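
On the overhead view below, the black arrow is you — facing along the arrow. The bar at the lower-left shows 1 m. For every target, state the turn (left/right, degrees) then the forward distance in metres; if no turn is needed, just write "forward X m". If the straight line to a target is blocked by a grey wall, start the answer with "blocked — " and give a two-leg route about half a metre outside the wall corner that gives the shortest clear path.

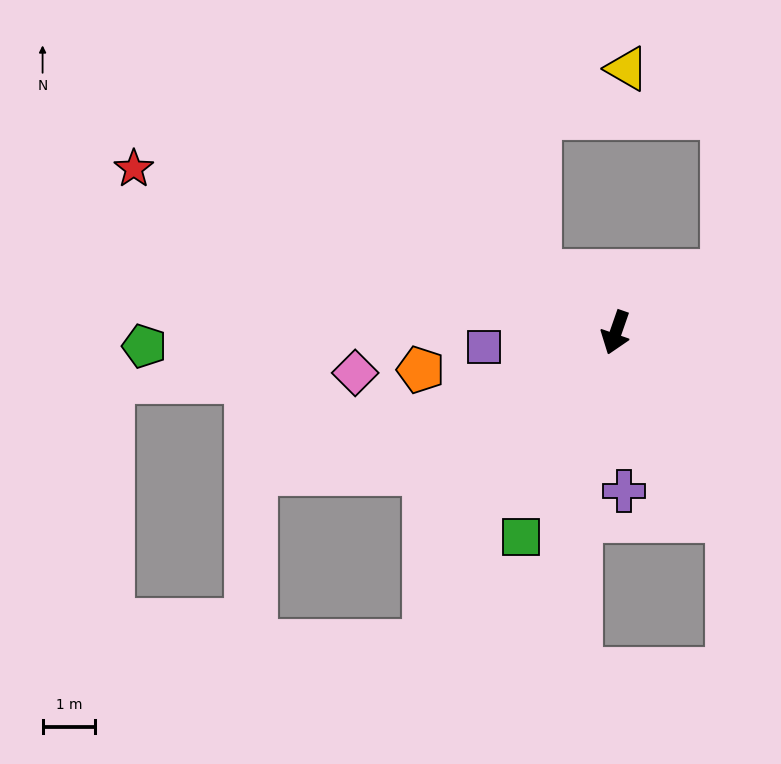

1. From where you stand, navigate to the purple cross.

turn left 22°, forward 3.0 m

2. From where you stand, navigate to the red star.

turn right 90°, forward 9.6 m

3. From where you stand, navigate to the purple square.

turn right 65°, forward 2.5 m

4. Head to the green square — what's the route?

turn right 6°, forward 4.3 m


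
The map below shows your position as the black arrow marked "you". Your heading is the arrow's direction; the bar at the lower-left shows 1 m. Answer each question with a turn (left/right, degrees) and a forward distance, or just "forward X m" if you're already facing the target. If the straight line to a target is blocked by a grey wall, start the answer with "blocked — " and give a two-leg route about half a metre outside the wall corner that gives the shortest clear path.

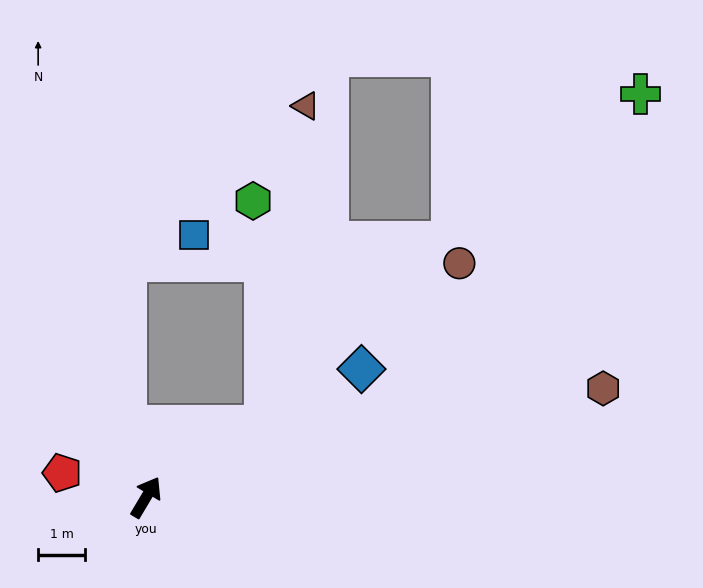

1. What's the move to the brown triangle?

blocked — turn right 28°, forward 2.9 m, then turn left 51°, forward 6.8 m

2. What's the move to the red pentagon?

turn left 105°, forward 1.9 m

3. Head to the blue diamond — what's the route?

turn right 28°, forward 5.3 m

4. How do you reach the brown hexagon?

turn right 46°, forward 10.0 m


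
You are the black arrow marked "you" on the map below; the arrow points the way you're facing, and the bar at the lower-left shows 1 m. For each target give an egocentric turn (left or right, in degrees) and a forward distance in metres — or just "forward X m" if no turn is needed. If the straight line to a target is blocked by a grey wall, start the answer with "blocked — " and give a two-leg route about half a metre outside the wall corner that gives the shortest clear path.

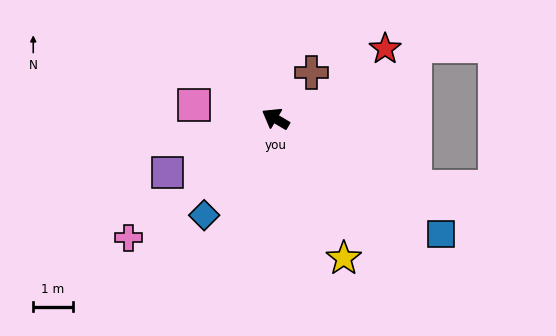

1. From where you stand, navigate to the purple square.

turn left 57°, forward 3.1 m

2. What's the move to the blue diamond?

turn left 84°, forward 3.0 m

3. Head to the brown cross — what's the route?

turn right 97°, forward 1.5 m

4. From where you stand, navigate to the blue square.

turn left 176°, forward 5.1 m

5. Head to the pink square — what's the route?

turn left 21°, forward 2.1 m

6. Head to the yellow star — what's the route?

turn left 147°, forward 3.9 m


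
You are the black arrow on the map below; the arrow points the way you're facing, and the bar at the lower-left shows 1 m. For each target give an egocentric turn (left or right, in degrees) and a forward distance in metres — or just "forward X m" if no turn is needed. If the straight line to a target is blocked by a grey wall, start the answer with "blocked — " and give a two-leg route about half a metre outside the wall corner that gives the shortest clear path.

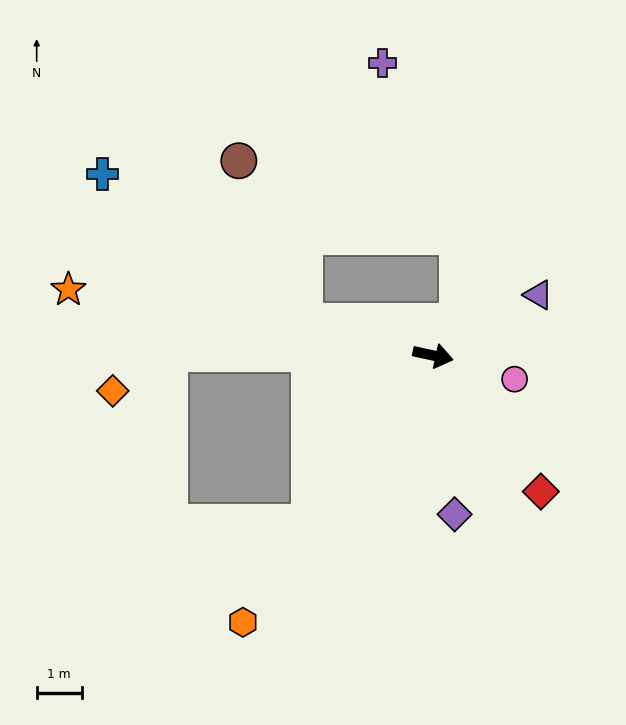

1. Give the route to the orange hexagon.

turn right 113°, forward 7.3 m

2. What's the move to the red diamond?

turn right 39°, forward 3.9 m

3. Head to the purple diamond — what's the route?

turn right 70°, forward 3.6 m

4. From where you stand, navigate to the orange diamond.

blocked — turn right 168°, forward 5.9 m, then turn left 35°, forward 1.5 m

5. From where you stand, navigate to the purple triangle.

turn left 42°, forward 2.7 m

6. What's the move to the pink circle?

turn right 4°, forward 1.9 m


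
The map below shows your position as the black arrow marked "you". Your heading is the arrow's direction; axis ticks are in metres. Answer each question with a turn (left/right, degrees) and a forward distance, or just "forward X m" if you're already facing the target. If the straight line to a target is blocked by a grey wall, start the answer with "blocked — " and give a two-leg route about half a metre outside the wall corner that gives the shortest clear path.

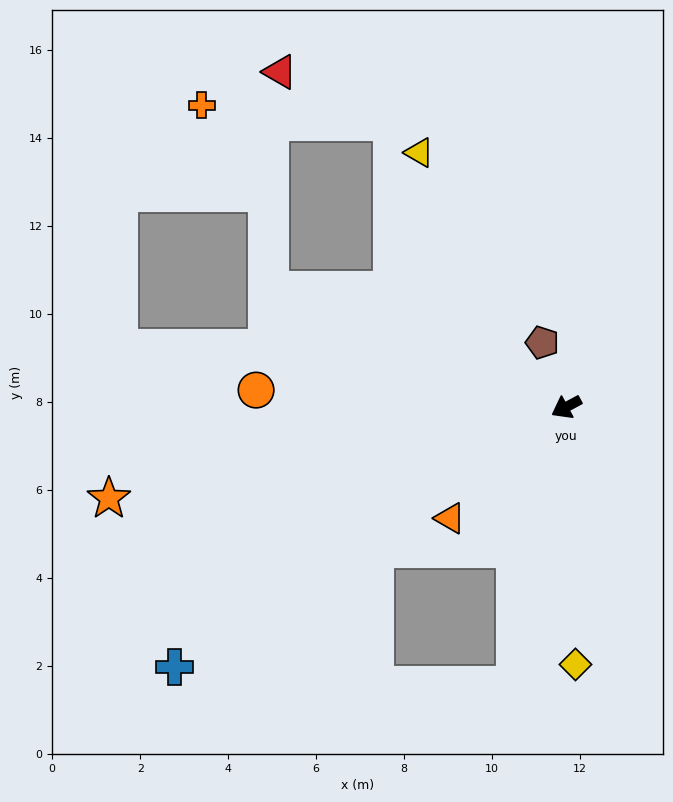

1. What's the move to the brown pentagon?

turn right 98°, forward 1.6 m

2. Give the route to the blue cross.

turn left 5°, forward 10.7 m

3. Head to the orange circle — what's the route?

turn right 31°, forward 7.1 m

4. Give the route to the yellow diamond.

turn left 64°, forward 5.9 m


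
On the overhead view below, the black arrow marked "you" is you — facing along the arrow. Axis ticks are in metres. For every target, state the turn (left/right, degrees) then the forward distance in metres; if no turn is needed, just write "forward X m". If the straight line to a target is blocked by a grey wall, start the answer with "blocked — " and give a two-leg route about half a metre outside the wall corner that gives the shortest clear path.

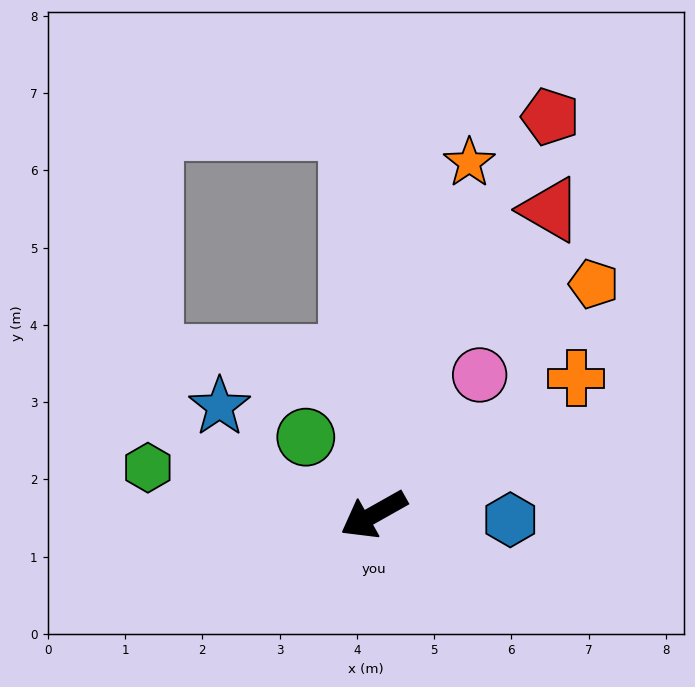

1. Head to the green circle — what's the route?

turn right 78°, forward 1.3 m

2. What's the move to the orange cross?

turn right 175°, forward 3.2 m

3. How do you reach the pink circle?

turn right 157°, forward 2.3 m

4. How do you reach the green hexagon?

turn right 41°, forward 3.0 m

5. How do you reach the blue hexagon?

turn left 148°, forward 1.8 m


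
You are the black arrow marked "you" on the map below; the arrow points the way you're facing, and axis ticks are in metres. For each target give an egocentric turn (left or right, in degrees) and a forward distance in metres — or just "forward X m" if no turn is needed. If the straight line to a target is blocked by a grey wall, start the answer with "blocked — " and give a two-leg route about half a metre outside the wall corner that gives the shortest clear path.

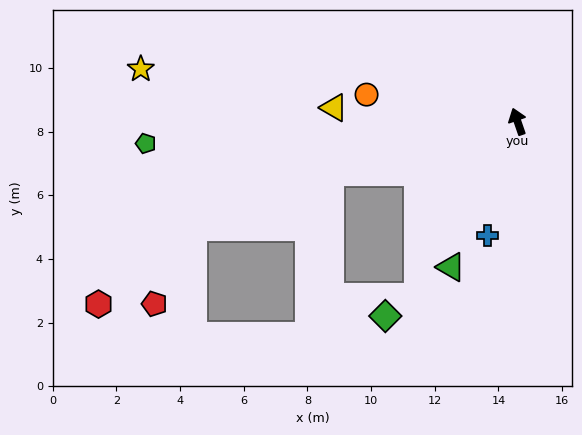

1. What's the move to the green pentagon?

turn left 74°, forward 11.7 m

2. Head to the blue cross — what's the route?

turn left 146°, forward 3.7 m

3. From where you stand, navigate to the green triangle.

turn left 136°, forward 5.0 m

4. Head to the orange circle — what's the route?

turn left 61°, forward 4.8 m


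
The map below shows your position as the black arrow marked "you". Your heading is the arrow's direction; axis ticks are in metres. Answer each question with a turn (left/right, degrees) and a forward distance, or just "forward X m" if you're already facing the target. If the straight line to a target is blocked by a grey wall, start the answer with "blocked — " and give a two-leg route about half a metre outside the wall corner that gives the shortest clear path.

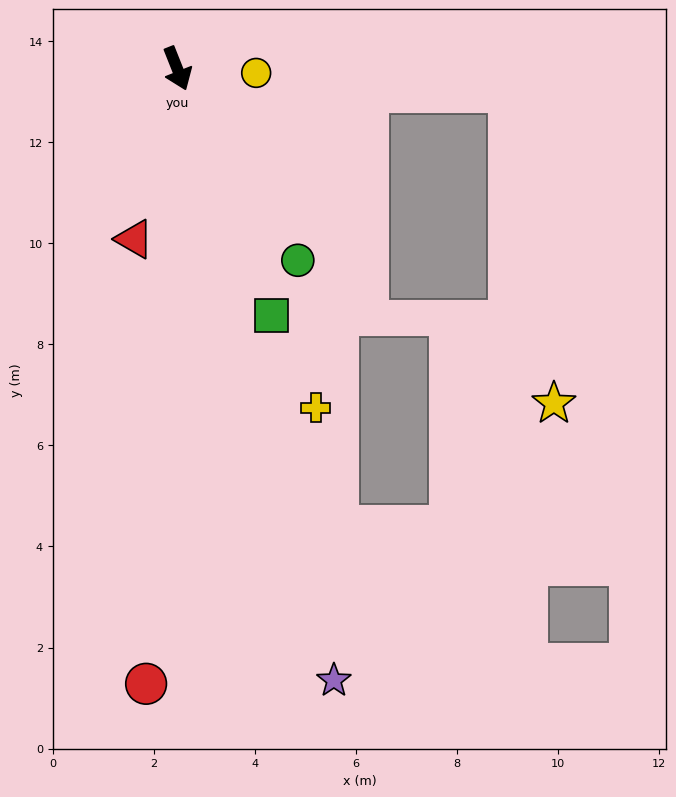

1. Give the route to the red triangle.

turn right 36°, forward 3.5 m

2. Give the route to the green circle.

turn left 11°, forward 4.5 m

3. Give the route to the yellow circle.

turn left 65°, forward 1.6 m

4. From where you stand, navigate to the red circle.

turn right 25°, forward 12.2 m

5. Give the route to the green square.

forward 5.2 m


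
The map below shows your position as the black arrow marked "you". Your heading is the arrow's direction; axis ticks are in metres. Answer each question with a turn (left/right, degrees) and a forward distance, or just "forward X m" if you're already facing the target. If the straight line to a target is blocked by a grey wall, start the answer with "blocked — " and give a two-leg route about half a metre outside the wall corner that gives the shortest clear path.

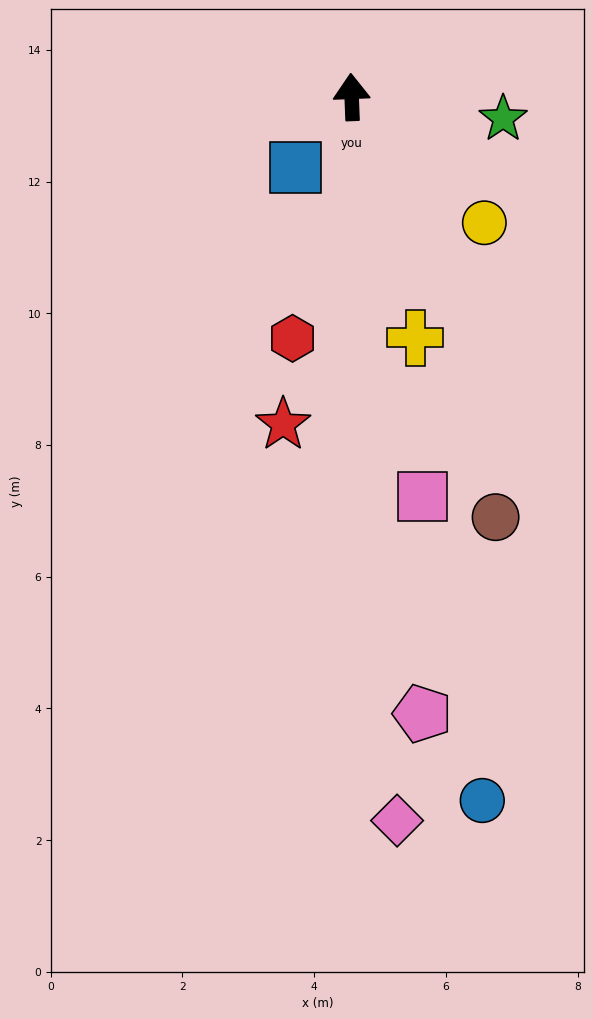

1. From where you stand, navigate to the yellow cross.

turn right 167°, forward 3.8 m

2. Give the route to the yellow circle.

turn right 136°, forward 2.8 m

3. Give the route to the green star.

turn right 100°, forward 2.3 m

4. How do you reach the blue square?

turn left 139°, forward 1.4 m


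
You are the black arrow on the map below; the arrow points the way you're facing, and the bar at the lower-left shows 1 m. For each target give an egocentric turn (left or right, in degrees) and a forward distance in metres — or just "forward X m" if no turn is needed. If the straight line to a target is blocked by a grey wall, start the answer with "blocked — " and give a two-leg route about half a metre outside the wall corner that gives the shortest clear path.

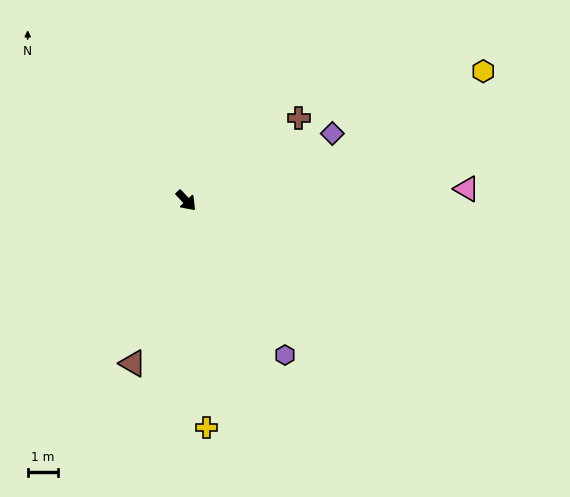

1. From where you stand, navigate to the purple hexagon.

turn right 11°, forward 6.1 m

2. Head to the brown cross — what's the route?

turn left 83°, forward 4.7 m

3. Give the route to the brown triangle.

turn right 61°, forward 5.7 m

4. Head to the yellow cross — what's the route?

turn right 38°, forward 7.6 m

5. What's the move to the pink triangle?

turn left 49°, forward 9.4 m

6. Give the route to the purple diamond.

turn left 71°, forward 5.4 m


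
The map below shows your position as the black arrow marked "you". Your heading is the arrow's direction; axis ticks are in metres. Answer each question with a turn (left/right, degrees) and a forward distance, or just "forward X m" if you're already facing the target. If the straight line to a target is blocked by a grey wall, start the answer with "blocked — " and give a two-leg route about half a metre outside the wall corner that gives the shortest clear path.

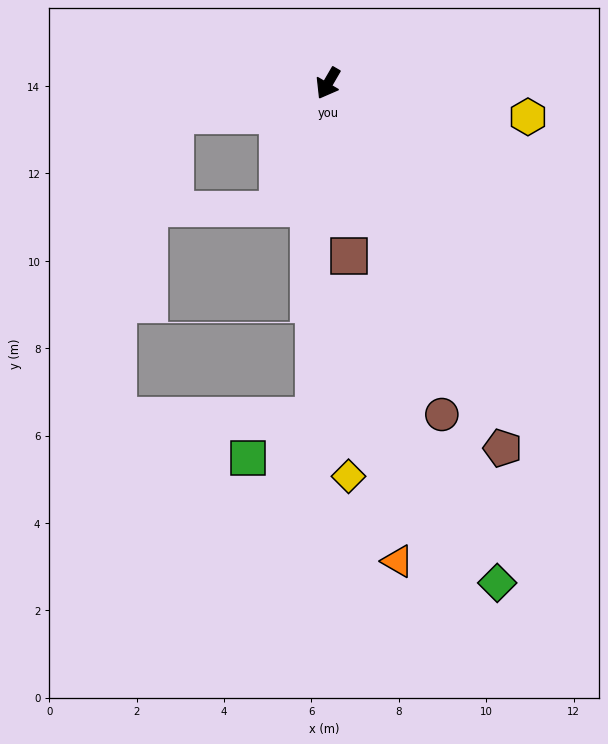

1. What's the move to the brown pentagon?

turn left 56°, forward 9.3 m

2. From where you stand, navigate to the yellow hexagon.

turn left 111°, forward 4.6 m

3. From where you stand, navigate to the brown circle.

turn left 49°, forward 8.0 m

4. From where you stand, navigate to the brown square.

turn left 37°, forward 4.0 m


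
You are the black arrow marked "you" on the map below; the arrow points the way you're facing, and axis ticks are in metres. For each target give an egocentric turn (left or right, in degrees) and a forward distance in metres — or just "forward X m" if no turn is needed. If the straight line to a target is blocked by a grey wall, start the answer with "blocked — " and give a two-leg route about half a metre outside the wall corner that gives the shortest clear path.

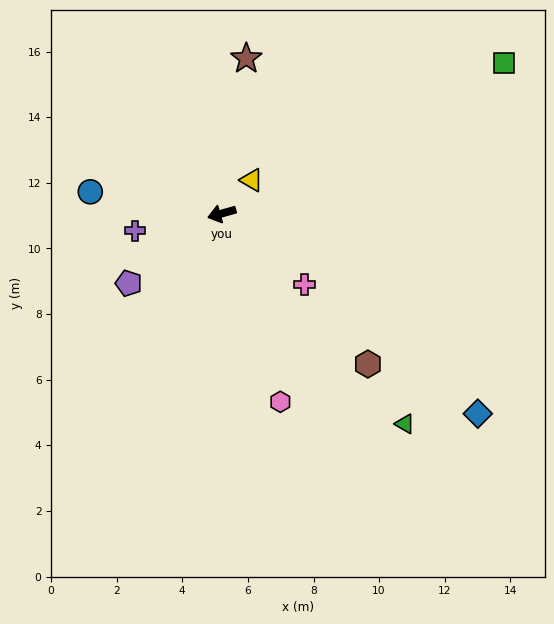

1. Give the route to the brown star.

turn right 115°, forward 4.8 m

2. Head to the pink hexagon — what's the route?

turn left 91°, forward 6.0 m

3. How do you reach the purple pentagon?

turn left 21°, forward 3.5 m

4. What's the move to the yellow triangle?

turn right 148°, forward 1.4 m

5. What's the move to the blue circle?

turn right 25°, forward 4.1 m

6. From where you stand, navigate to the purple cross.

turn right 4°, forward 2.7 m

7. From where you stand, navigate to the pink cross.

turn left 123°, forward 3.3 m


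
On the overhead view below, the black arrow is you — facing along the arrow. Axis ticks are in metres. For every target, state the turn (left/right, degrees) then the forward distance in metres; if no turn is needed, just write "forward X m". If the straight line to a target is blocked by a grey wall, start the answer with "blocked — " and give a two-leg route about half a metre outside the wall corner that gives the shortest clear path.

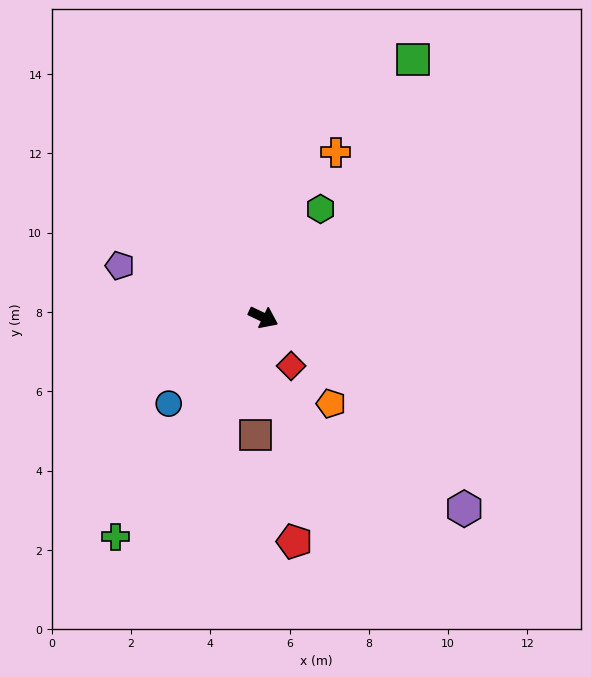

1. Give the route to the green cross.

turn right 99°, forward 6.7 m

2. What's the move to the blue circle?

turn right 112°, forward 3.2 m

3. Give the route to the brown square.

turn right 69°, forward 3.0 m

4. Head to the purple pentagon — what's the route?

turn right 174°, forward 3.8 m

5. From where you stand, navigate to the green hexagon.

turn left 88°, forward 3.1 m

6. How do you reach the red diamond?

turn right 35°, forward 1.4 m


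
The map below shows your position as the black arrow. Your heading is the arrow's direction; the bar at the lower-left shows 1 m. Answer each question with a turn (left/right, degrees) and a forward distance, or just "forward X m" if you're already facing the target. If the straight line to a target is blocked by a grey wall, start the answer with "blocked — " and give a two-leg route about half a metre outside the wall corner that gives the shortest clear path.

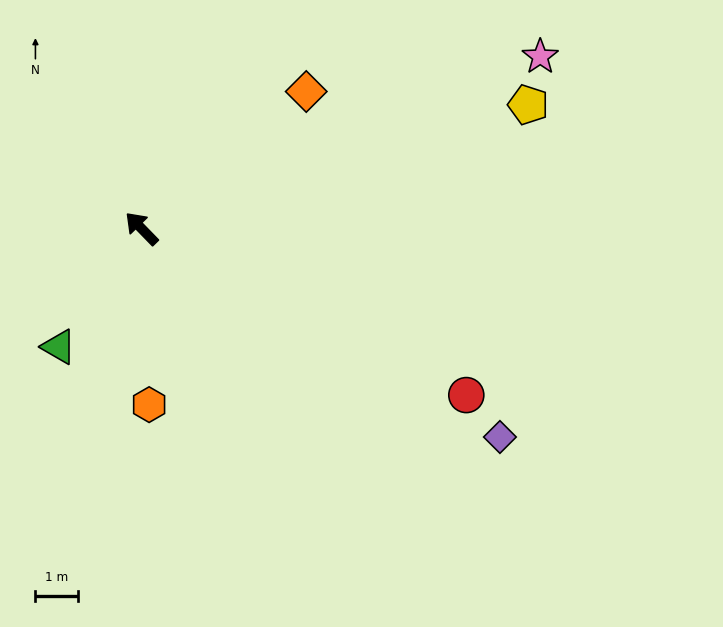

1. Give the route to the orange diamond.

turn right 94°, forward 5.0 m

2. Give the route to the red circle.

turn right 161°, forward 8.5 m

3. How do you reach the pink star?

turn right 111°, forward 10.1 m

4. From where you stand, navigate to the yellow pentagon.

turn right 116°, forward 9.4 m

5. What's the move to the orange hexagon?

turn left 138°, forward 4.1 m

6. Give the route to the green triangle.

turn left 101°, forward 3.4 m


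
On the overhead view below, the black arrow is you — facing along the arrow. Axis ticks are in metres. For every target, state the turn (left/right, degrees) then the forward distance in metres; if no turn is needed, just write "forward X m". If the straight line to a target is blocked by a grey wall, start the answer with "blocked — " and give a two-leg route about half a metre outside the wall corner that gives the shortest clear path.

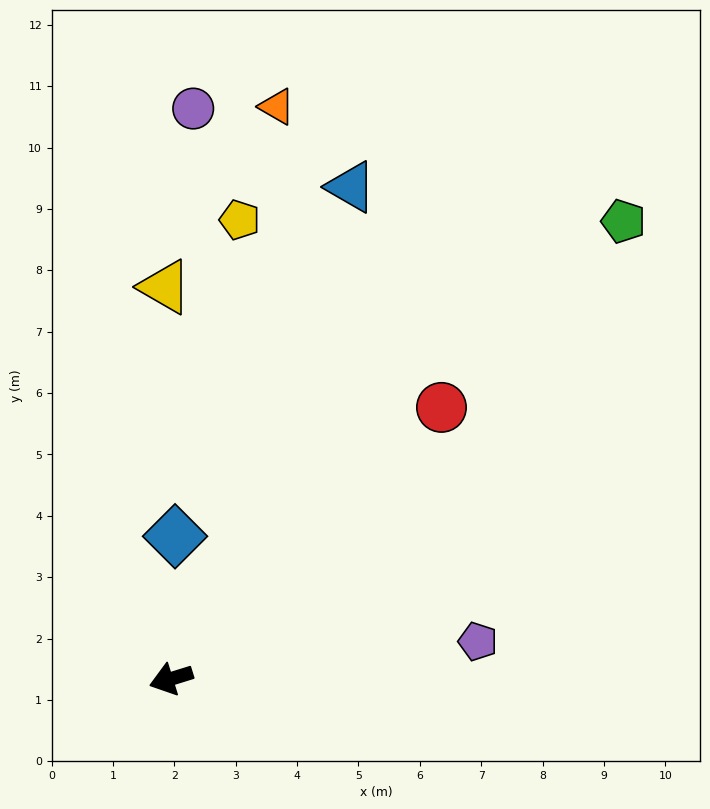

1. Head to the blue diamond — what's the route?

turn right 109°, forward 2.3 m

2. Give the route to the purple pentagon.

turn left 170°, forward 5.0 m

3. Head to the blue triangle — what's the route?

turn right 127°, forward 8.5 m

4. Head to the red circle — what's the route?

turn right 152°, forward 6.2 m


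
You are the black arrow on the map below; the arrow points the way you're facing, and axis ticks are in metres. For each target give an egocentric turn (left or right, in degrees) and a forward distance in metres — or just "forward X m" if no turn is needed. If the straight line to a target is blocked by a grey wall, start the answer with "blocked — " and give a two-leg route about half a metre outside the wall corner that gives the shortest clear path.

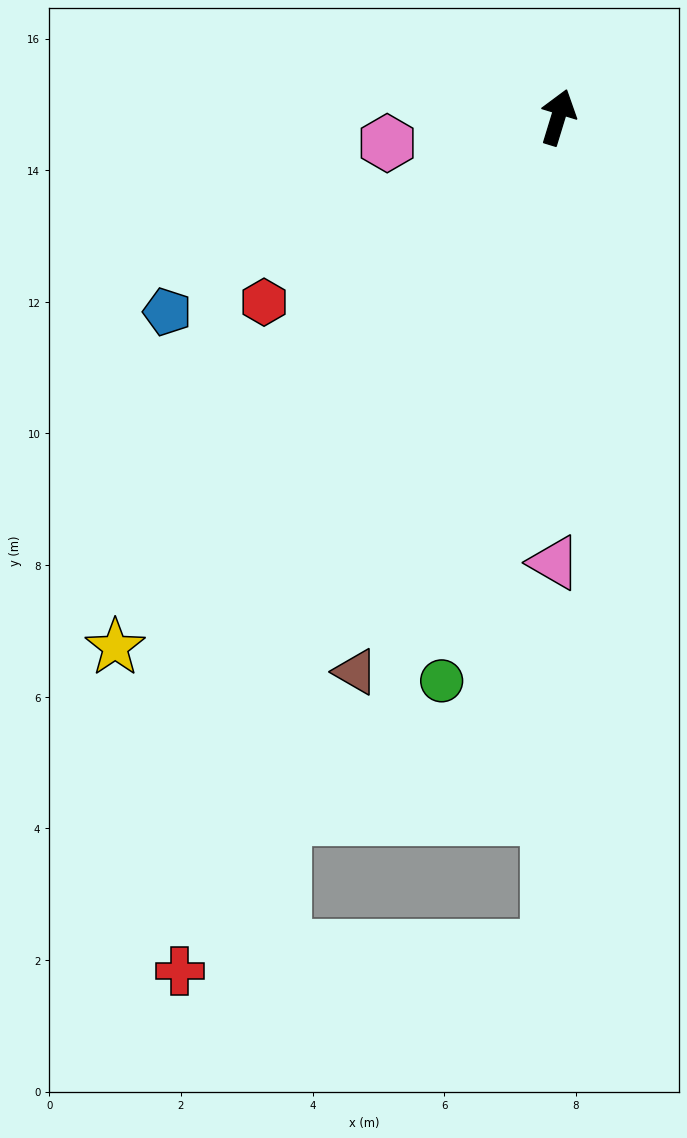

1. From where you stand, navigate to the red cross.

turn left 173°, forward 14.2 m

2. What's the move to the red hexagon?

turn left 139°, forward 5.3 m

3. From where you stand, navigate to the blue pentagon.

turn left 133°, forward 6.6 m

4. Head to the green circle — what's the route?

turn right 175°, forward 8.7 m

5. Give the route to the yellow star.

turn left 157°, forward 10.5 m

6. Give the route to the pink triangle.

turn right 164°, forward 6.8 m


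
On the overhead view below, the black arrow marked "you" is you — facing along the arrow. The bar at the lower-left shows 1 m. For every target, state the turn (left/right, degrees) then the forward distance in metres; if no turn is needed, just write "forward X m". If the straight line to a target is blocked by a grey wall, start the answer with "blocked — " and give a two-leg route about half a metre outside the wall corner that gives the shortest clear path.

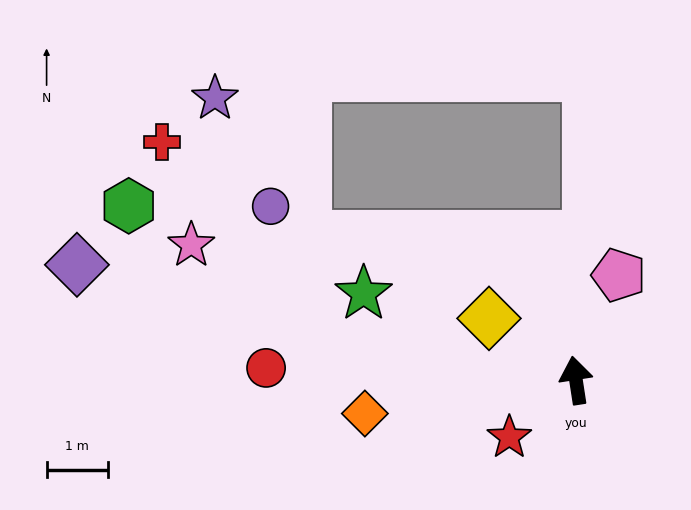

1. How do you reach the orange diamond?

turn left 90°, forward 3.5 m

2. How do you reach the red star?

turn left 122°, forward 1.4 m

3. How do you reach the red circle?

turn left 79°, forward 5.1 m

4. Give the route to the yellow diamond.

turn left 46°, forward 1.7 m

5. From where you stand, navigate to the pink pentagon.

turn right 31°, forward 1.9 m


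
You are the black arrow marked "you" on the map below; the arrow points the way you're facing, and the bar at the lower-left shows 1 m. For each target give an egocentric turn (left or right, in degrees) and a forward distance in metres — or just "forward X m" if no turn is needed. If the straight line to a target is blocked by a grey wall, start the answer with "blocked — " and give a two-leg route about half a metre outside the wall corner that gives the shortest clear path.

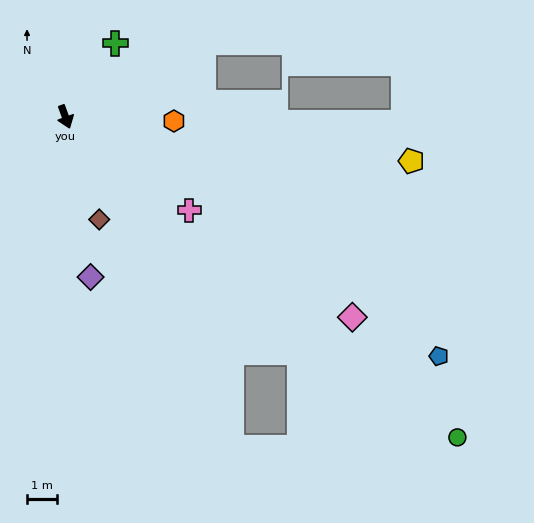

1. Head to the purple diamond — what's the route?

turn right 11°, forward 5.4 m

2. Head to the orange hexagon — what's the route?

turn left 68°, forward 3.6 m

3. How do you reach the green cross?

turn left 126°, forward 3.0 m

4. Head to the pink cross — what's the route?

turn left 33°, forward 5.2 m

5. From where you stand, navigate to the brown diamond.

forward 3.6 m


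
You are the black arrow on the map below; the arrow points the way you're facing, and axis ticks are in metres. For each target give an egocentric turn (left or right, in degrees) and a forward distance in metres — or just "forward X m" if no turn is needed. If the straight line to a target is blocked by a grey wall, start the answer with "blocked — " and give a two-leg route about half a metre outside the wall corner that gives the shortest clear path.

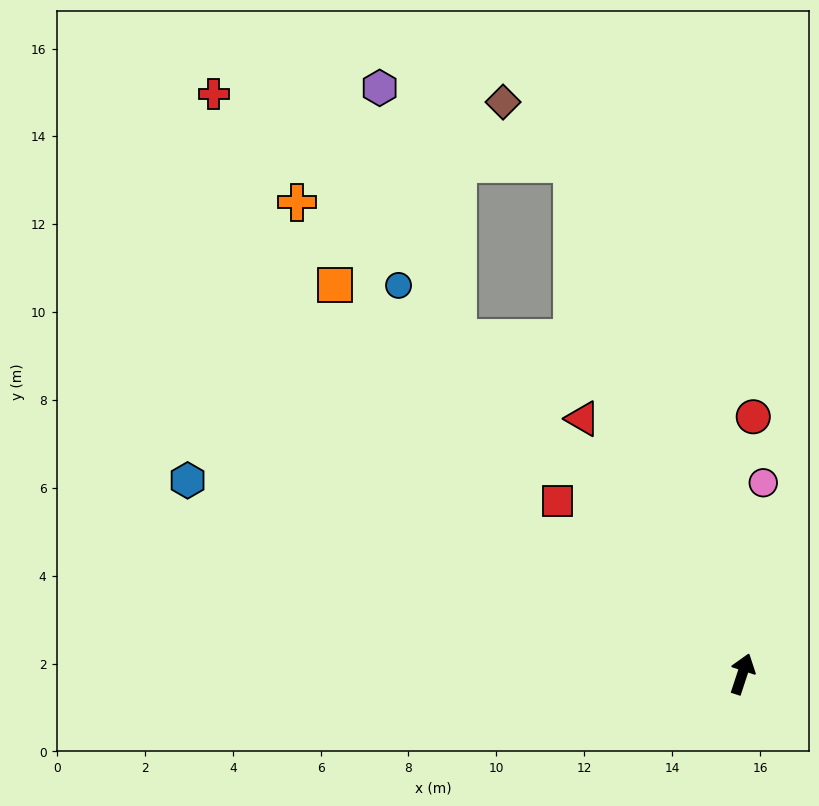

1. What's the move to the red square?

turn left 65°, forward 5.8 m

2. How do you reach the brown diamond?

blocked — turn left 37°, forward 12.2 m, then turn left 29°, forward 2.1 m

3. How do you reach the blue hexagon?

turn left 89°, forward 13.4 m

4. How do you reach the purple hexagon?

blocked — turn left 58°, forward 10.0 m, then turn right 22°, forward 6.0 m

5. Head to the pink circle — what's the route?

turn left 12°, forward 4.4 m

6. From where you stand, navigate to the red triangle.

turn left 50°, forward 6.9 m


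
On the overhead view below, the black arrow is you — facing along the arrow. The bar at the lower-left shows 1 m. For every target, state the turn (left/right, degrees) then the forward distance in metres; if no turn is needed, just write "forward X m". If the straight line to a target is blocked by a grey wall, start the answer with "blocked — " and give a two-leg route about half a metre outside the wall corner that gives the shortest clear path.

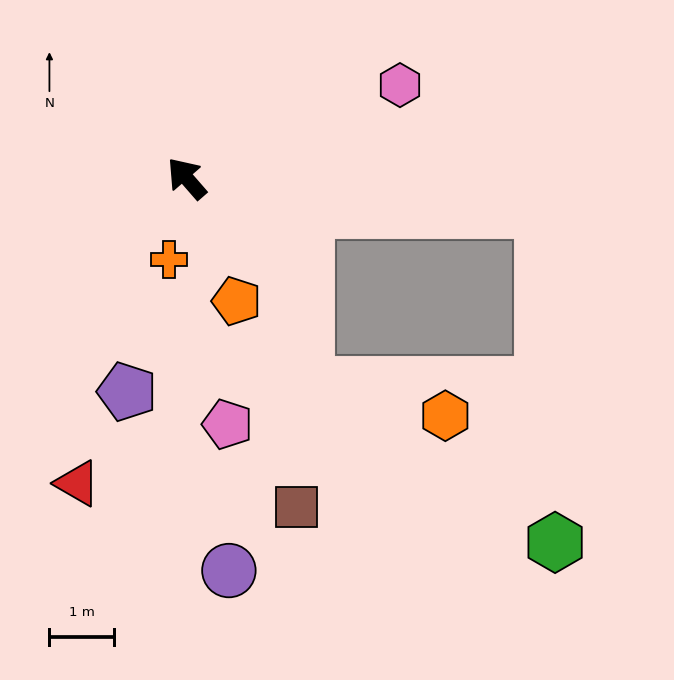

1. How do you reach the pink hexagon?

turn right 107°, forward 3.6 m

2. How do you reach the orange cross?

turn left 127°, forward 1.3 m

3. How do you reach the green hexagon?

blocked — turn right 136°, forward 5.5 m, then turn right 83°, forward 5.1 m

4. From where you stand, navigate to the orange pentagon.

turn left 161°, forward 2.1 m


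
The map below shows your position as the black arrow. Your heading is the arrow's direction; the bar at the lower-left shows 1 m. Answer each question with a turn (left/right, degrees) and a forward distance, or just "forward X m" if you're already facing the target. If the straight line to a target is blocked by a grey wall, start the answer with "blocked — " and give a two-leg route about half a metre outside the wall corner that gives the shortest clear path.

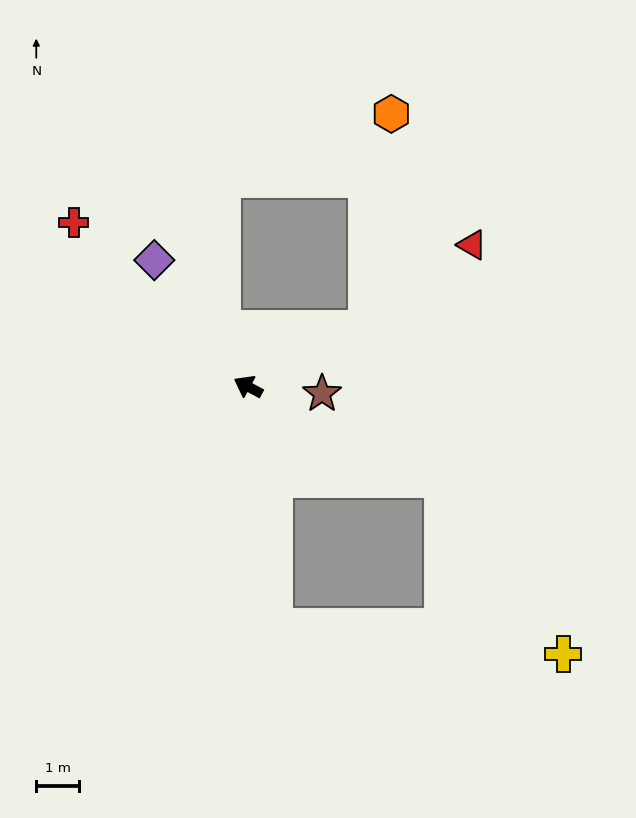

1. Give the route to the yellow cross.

blocked — turn left 125°, forward 5.7 m, then turn left 78°, forward 6.8 m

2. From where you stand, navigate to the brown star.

turn right 157°, forward 1.7 m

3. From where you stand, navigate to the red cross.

turn right 15°, forward 5.6 m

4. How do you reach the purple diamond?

turn right 25°, forward 3.7 m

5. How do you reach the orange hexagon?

blocked — turn right 125°, forward 3.1 m, then turn left 57°, forward 5.1 m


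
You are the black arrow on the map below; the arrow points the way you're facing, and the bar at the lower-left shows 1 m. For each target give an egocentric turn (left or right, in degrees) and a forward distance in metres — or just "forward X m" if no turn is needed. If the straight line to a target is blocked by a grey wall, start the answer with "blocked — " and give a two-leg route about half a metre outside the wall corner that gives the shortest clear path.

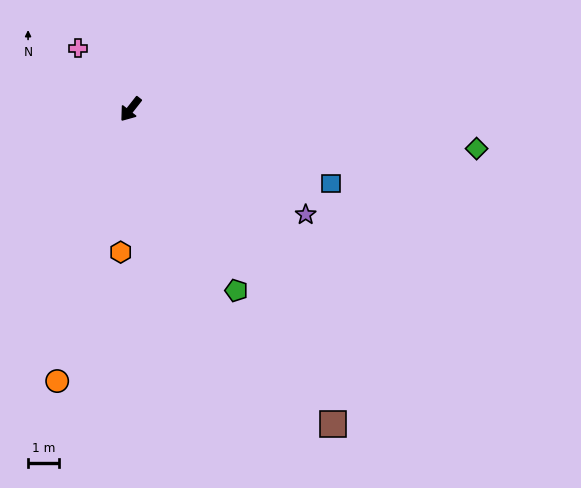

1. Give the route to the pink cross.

turn right 101°, forward 2.6 m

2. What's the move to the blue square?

turn left 108°, forward 7.0 m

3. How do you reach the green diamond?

turn left 122°, forward 11.4 m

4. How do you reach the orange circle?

turn left 23°, forward 9.2 m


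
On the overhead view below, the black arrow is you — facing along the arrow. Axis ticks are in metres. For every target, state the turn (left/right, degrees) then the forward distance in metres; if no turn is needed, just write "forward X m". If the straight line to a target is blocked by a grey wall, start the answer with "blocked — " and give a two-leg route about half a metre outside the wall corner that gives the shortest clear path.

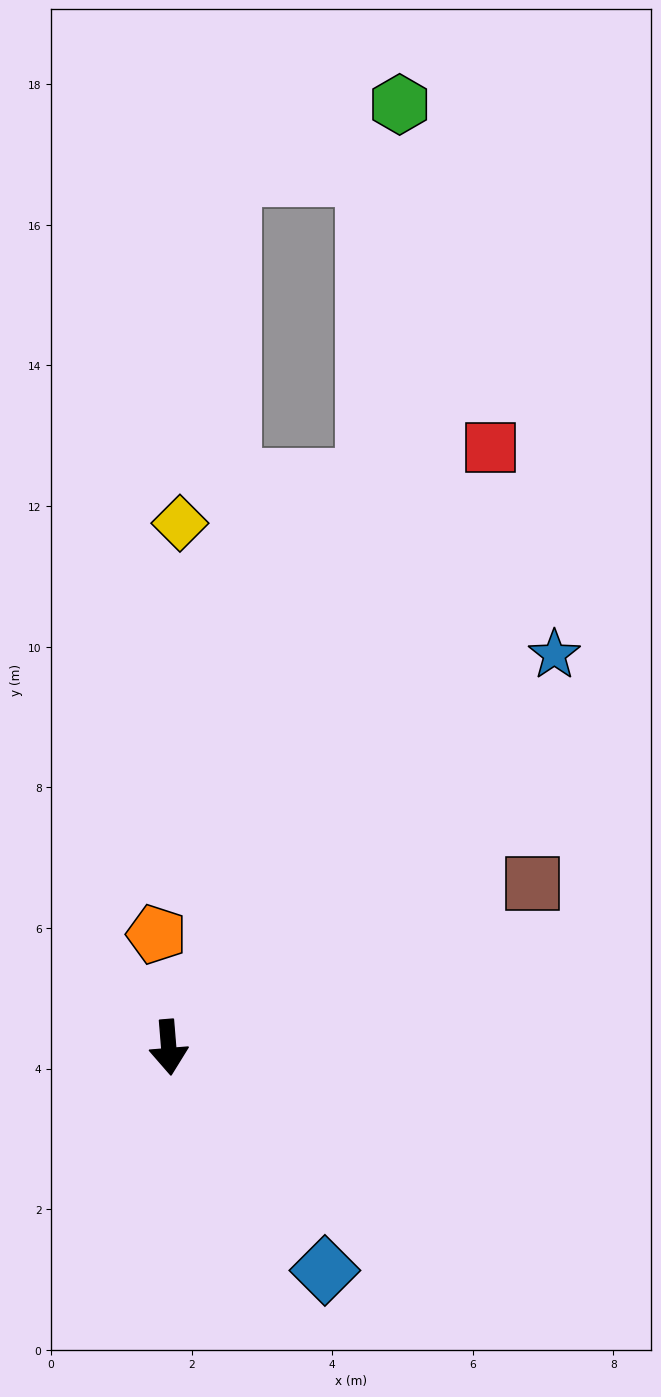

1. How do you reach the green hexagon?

blocked — turn left 156°, forward 8.6 m, then turn left 14°, forward 5.3 m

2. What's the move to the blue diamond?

turn left 30°, forward 3.9 m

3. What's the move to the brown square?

turn left 110°, forward 5.7 m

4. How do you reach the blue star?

turn left 131°, forward 7.8 m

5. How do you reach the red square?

turn left 147°, forward 9.7 m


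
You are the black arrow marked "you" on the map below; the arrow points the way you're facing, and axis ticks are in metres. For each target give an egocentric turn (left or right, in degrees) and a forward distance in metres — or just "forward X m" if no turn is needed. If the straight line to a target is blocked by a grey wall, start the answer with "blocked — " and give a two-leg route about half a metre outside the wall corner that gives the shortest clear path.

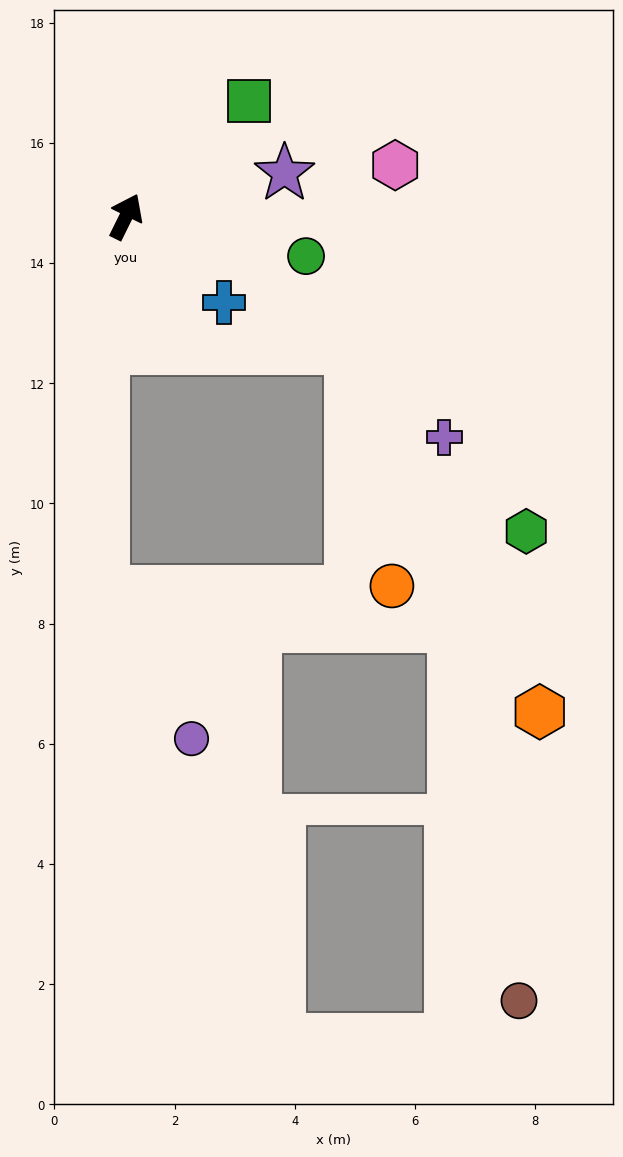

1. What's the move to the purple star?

turn right 48°, forward 2.7 m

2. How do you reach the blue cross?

turn right 105°, forward 2.2 m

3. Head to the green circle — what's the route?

turn right 76°, forward 3.1 m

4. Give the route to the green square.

turn right 21°, forward 2.8 m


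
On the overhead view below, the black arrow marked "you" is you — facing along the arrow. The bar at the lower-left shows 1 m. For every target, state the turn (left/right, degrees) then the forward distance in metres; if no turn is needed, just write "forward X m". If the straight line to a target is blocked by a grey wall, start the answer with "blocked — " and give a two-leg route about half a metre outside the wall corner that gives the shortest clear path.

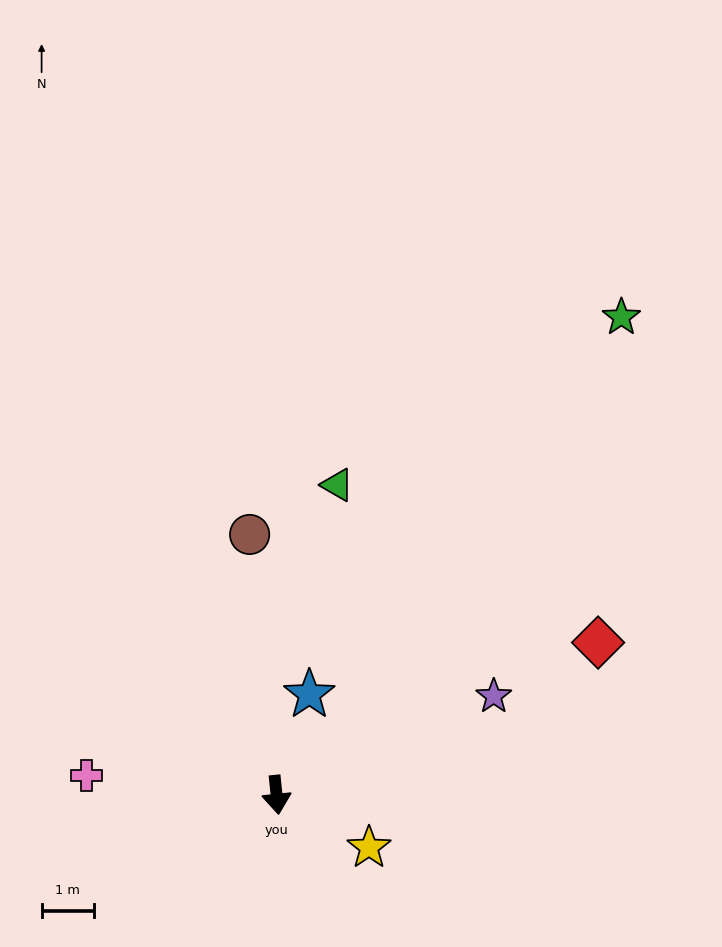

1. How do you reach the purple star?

turn left 109°, forward 4.6 m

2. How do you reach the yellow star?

turn left 54°, forward 2.0 m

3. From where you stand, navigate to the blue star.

turn left 156°, forward 2.0 m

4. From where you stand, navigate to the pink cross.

turn right 102°, forward 3.7 m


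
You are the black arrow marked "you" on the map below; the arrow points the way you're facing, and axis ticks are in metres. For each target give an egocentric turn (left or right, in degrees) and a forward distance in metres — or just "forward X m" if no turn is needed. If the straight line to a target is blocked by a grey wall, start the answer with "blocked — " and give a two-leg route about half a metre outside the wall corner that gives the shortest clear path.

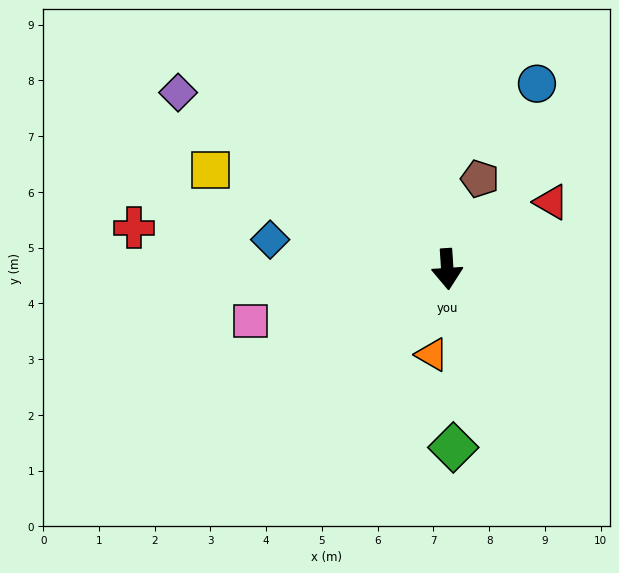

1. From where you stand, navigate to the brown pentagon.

turn left 156°, forward 1.7 m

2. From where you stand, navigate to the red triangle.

turn left 119°, forward 2.2 m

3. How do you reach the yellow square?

turn right 116°, forward 4.6 m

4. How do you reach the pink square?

turn right 79°, forward 3.7 m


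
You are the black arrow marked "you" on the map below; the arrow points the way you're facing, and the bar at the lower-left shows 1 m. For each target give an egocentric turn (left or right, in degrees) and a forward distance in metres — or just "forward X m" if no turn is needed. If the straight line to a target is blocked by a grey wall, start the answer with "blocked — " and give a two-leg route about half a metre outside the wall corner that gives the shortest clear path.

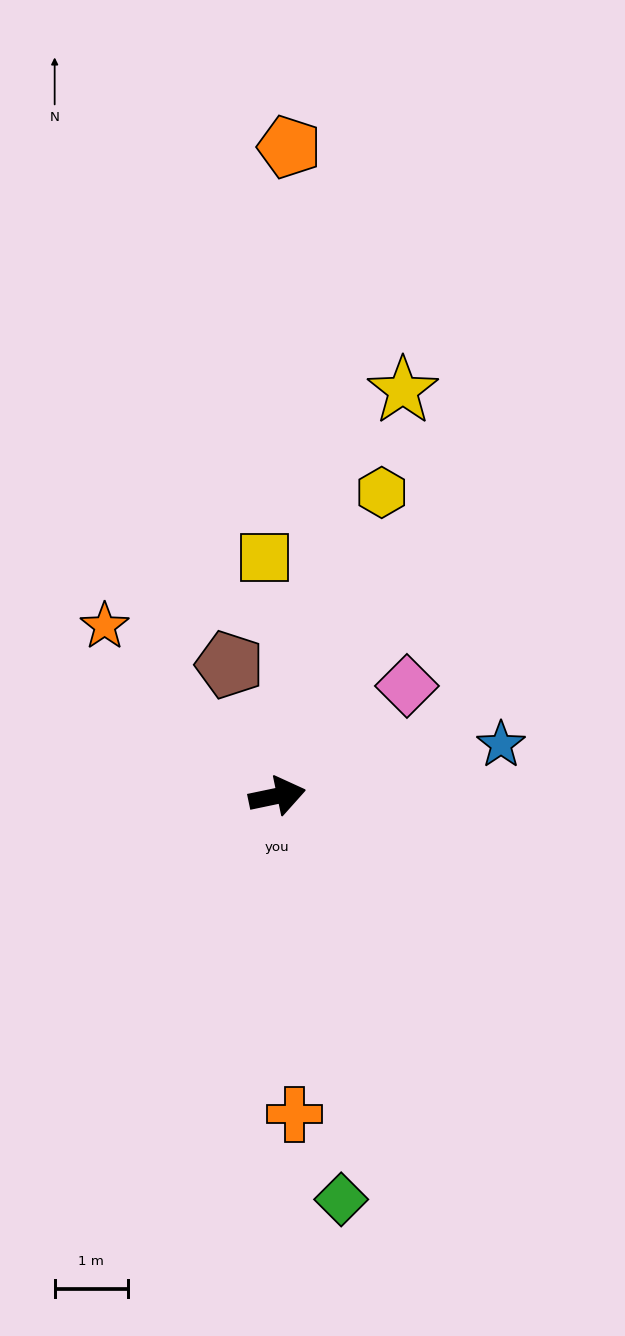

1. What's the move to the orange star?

turn left 124°, forward 3.3 m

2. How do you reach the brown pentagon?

turn left 98°, forward 1.9 m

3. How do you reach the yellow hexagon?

turn left 59°, forward 4.4 m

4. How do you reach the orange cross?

turn right 99°, forward 4.3 m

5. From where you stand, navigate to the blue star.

forward 3.1 m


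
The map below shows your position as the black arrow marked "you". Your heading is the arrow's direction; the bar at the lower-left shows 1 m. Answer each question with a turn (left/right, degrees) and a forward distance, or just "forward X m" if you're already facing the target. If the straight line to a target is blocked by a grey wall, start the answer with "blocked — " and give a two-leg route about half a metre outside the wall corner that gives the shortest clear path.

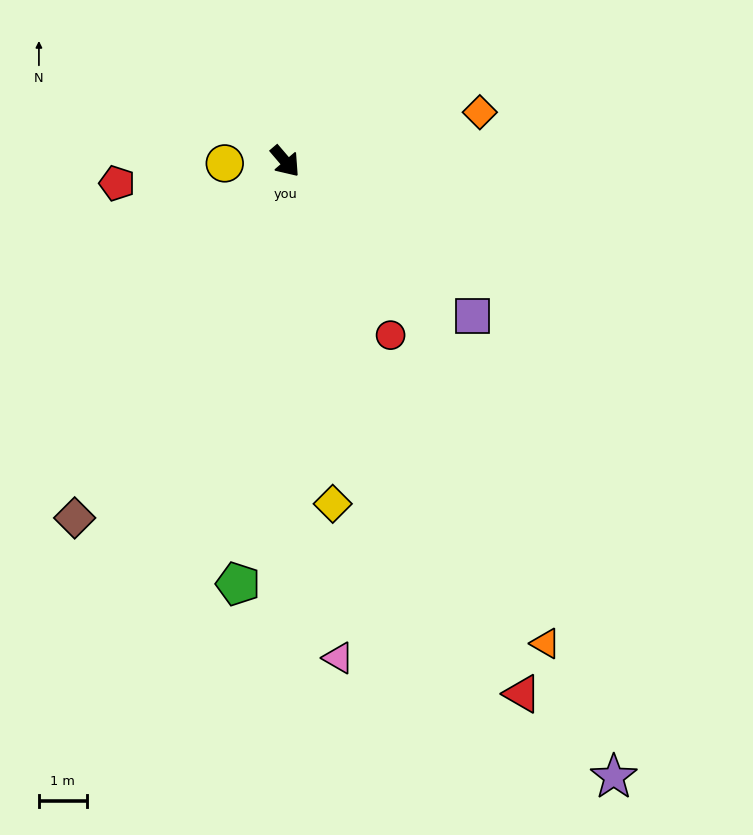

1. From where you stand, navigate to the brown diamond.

turn right 71°, forward 8.7 m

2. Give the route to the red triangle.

turn right 17°, forward 12.2 m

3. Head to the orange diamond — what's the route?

turn left 64°, forward 4.2 m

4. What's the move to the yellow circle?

turn right 129°, forward 1.3 m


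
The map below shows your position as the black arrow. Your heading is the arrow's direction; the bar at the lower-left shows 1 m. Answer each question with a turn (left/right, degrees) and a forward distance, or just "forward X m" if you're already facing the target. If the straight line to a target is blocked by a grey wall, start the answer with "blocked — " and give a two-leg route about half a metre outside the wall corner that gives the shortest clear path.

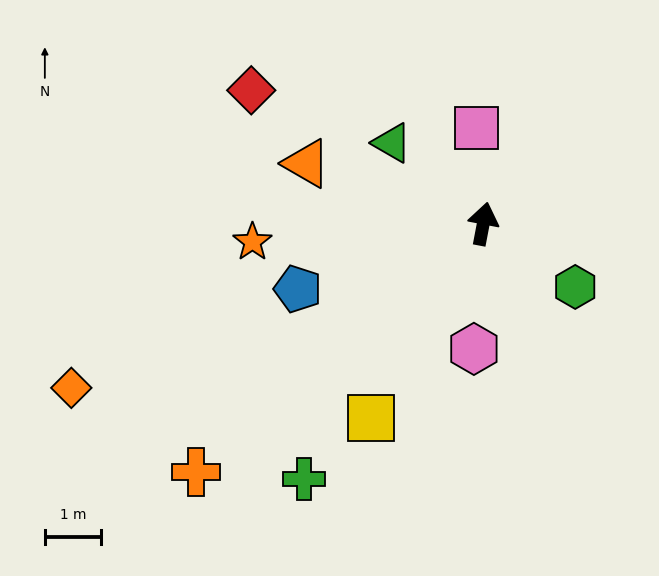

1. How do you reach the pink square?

turn left 15°, forward 1.7 m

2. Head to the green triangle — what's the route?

turn left 59°, forward 2.2 m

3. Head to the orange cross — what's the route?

turn left 142°, forward 6.7 m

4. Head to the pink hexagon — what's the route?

turn right 173°, forward 2.2 m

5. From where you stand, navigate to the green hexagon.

turn right 114°, forward 2.0 m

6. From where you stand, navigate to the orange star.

turn left 105°, forward 4.1 m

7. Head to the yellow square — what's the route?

turn left 161°, forward 4.0 m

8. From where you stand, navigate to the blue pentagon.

turn left 120°, forward 3.5 m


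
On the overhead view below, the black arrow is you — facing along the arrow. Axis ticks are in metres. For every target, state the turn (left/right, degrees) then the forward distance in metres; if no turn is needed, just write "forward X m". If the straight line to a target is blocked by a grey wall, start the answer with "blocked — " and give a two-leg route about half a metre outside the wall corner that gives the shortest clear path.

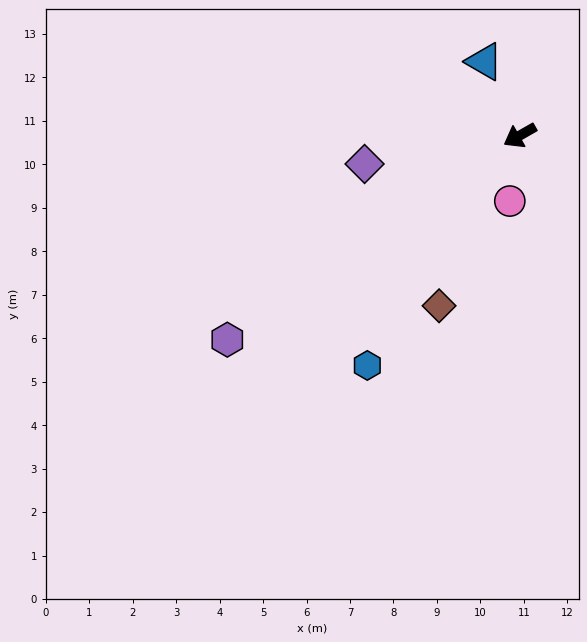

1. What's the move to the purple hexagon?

turn left 5°, forward 8.2 m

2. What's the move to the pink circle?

turn left 52°, forward 1.5 m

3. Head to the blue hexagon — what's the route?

turn left 27°, forward 6.3 m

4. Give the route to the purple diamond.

turn right 19°, forward 3.6 m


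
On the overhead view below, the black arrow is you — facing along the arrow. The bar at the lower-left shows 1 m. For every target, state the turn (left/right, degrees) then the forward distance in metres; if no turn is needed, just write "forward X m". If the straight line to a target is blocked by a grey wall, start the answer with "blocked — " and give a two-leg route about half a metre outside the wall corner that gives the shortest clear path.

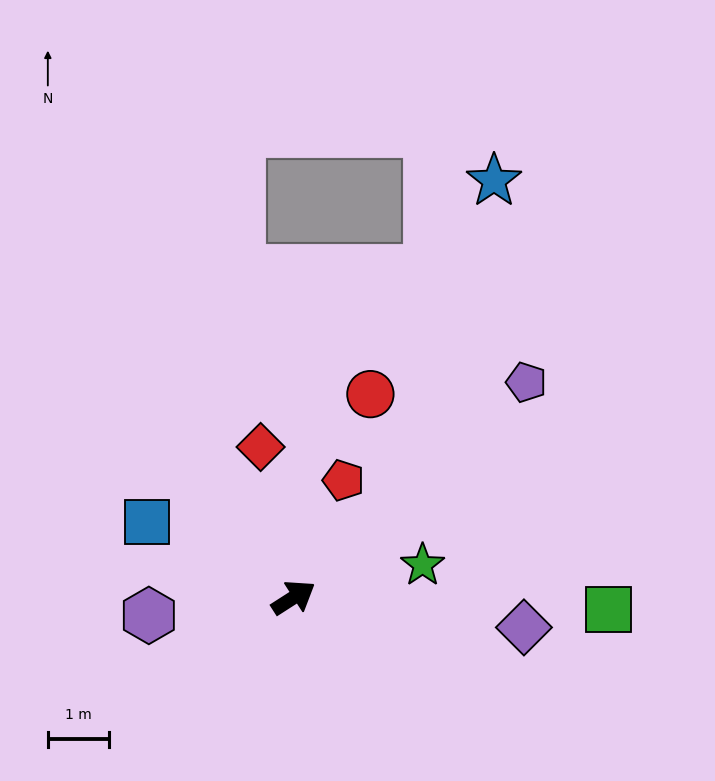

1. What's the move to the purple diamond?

turn right 40°, forward 3.8 m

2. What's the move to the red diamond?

turn left 70°, forward 2.5 m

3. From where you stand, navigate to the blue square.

turn left 120°, forward 2.7 m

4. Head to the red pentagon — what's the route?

turn left 34°, forward 2.1 m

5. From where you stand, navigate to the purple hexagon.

turn left 154°, forward 2.4 m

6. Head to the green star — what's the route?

turn right 19°, forward 2.2 m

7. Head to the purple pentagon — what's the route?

turn left 10°, forward 5.2 m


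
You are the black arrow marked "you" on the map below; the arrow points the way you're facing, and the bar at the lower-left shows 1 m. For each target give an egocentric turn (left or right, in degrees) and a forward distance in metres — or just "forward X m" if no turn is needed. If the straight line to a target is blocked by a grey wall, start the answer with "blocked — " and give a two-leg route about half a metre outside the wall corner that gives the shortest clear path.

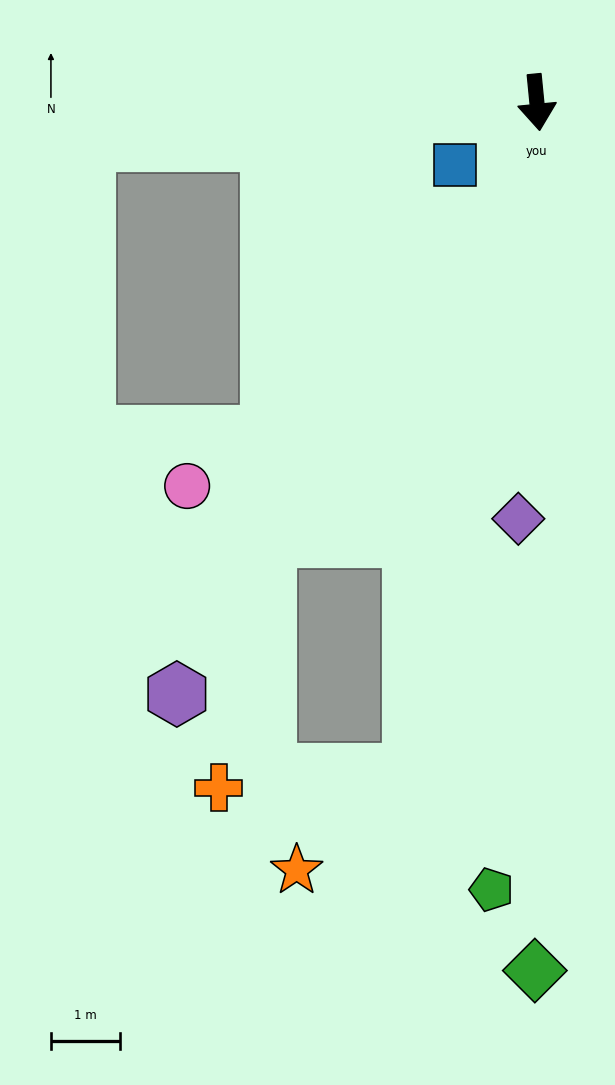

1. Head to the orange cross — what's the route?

blocked — turn right 16°, forward 9.9 m, then turn right 75°, forward 2.8 m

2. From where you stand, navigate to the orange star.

blocked — turn right 16°, forward 9.9 m, then turn right 40°, forward 2.2 m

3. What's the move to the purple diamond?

turn right 8°, forward 6.0 m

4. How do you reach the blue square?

turn right 58°, forward 1.5 m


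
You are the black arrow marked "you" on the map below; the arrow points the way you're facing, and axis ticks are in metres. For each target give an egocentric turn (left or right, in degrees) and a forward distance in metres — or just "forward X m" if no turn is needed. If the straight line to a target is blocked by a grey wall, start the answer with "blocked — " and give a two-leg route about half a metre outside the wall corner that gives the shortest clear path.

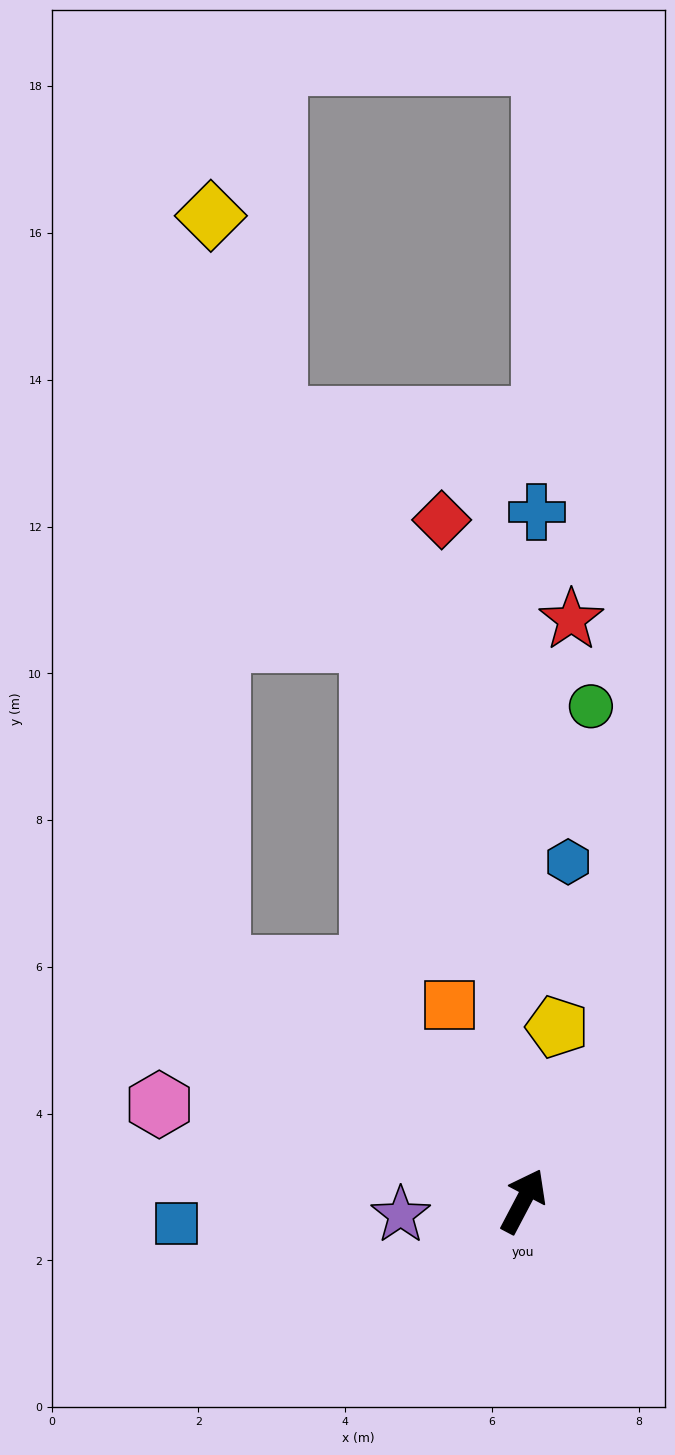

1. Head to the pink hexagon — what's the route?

turn left 103°, forward 5.1 m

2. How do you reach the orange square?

turn left 48°, forward 2.9 m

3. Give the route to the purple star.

turn left 124°, forward 1.7 m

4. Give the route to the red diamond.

turn left 35°, forward 9.3 m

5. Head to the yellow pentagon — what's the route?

turn left 17°, forward 2.4 m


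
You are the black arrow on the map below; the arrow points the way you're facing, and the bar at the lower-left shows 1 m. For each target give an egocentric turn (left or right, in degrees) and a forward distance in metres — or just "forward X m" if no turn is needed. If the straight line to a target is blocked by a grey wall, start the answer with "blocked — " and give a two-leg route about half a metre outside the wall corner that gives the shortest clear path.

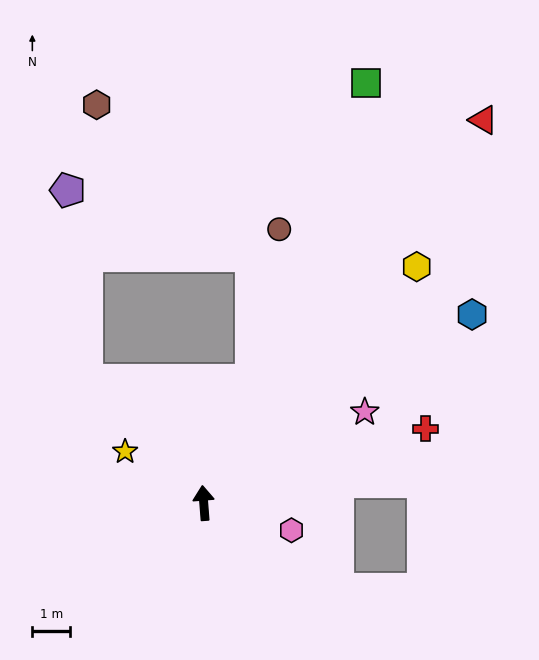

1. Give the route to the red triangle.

turn right 41°, forward 12.5 m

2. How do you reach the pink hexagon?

turn right 112°, forward 2.4 m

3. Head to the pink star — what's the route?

turn right 65°, forward 4.9 m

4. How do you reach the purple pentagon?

blocked — turn left 39°, forward 4.5 m, then turn right 38°, forward 5.0 m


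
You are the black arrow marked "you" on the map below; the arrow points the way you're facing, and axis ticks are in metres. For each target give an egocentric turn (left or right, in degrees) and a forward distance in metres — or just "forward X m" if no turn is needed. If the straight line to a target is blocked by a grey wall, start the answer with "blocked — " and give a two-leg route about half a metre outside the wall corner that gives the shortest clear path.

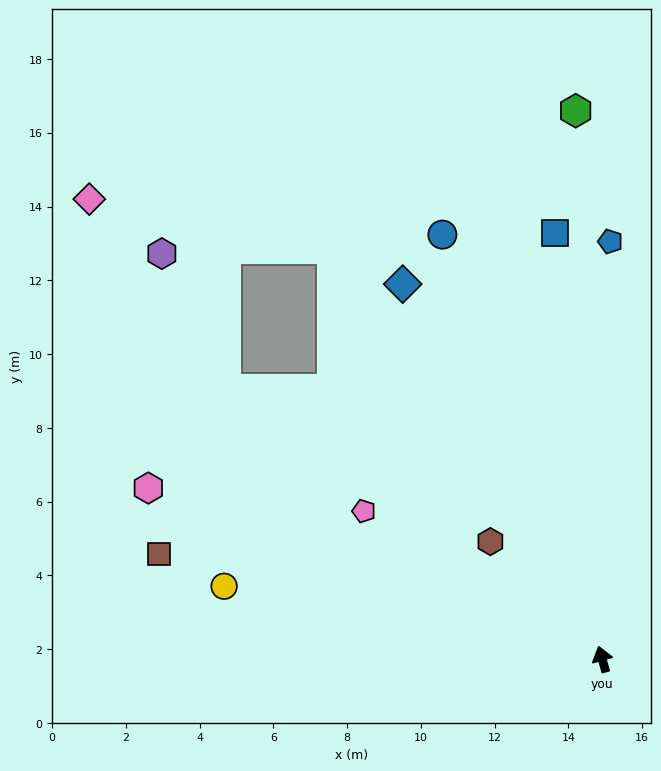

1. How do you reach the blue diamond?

turn left 12°, forward 11.5 m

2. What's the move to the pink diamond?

blocked — turn left 39°, forward 12.6 m, then turn right 19°, forward 6.4 m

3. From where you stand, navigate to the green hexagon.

turn right 13°, forward 14.9 m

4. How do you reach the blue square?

turn right 9°, forward 11.6 m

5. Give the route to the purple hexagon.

blocked — turn left 39°, forward 12.6 m, then turn right 30°, forward 4.1 m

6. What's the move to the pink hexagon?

turn left 54°, forward 13.2 m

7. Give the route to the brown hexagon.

turn left 28°, forward 4.4 m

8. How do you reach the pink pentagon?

turn left 42°, forward 7.6 m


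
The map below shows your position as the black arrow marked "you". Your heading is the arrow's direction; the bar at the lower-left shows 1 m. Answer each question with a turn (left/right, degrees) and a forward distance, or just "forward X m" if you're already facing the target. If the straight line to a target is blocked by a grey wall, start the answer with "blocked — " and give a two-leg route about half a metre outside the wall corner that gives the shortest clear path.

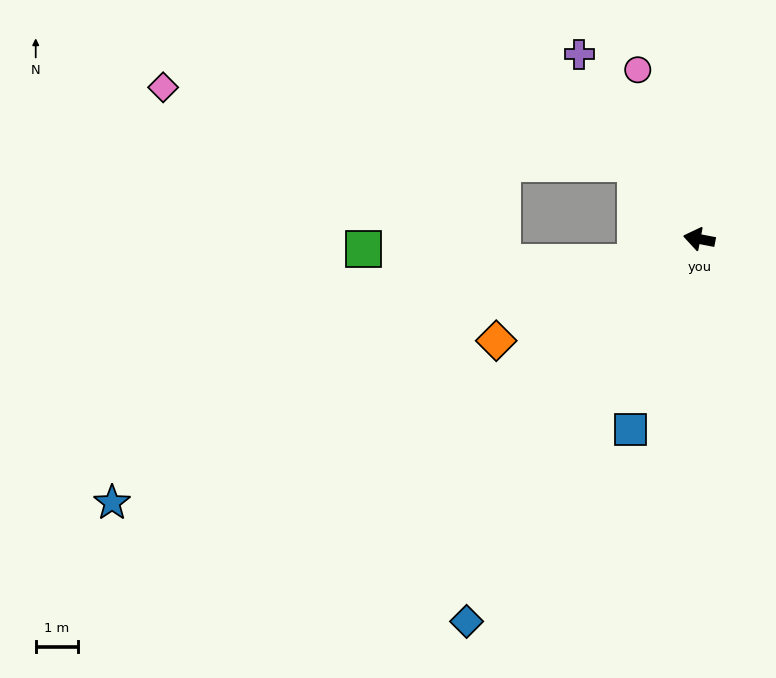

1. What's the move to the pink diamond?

blocked — turn right 39°, forward 2.3 m, then turn left 41°, forward 11.3 m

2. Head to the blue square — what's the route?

turn left 81°, forward 4.8 m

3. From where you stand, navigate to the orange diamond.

turn left 38°, forward 5.4 m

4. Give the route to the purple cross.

turn right 46°, forward 5.2 m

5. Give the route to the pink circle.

turn right 59°, forward 4.3 m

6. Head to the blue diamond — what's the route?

turn left 70°, forward 10.6 m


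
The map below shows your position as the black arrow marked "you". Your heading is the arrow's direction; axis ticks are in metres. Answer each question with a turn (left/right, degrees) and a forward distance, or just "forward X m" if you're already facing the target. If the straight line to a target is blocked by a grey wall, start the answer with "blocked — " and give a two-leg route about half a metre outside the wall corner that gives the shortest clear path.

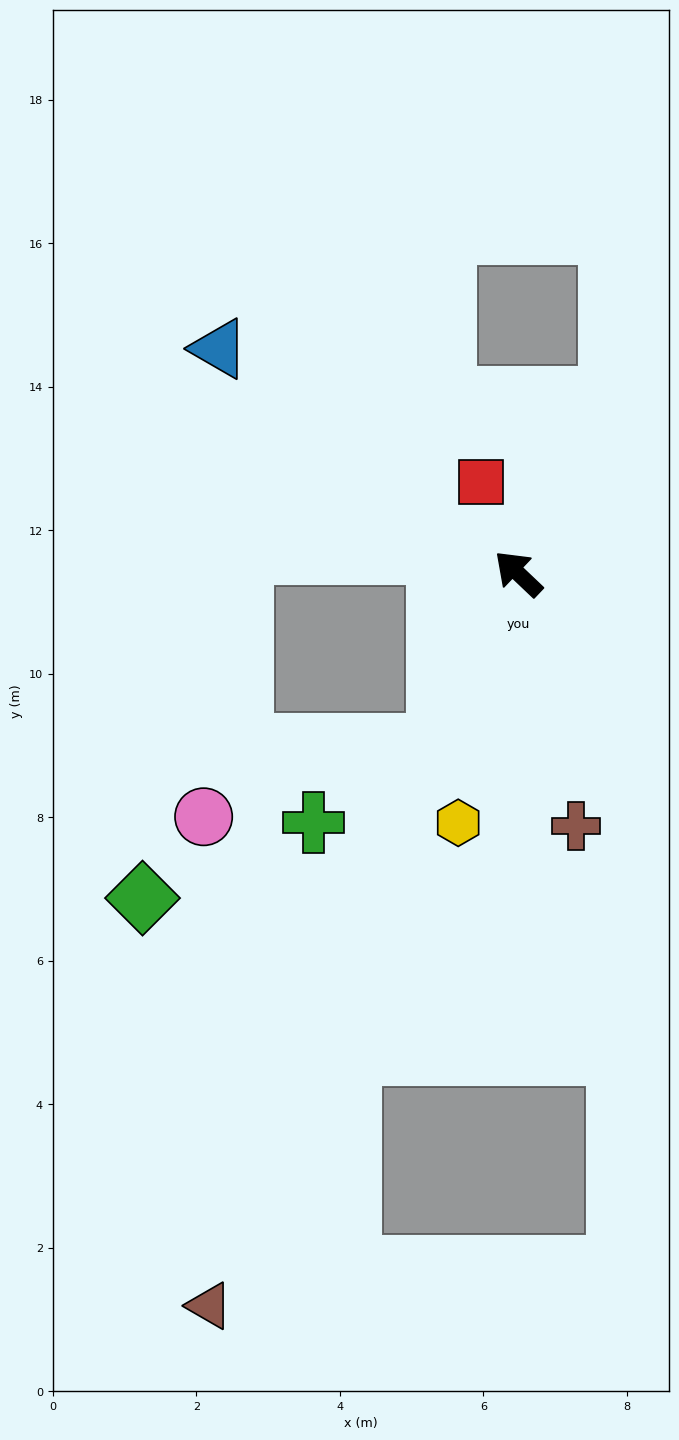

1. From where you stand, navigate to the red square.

turn right 24°, forward 1.4 m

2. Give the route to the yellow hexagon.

turn left 120°, forward 3.6 m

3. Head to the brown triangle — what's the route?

turn left 111°, forward 11.1 m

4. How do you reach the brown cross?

turn left 146°, forward 3.6 m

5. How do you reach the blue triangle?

turn left 7°, forward 5.2 m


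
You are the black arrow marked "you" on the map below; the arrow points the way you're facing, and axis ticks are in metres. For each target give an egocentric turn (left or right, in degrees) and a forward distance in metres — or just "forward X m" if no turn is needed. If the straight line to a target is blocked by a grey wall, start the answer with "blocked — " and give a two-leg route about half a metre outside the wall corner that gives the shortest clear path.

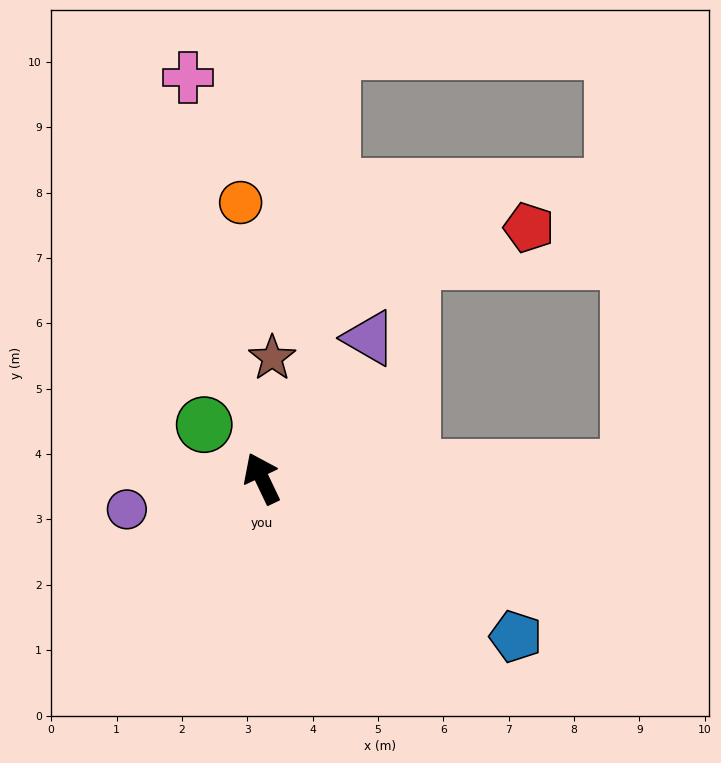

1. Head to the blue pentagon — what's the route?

turn right 147°, forward 4.6 m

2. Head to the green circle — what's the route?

turn left 22°, forward 1.2 m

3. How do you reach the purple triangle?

turn right 63°, forward 2.7 m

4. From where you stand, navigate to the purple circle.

turn left 77°, forward 2.1 m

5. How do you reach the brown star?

turn right 30°, forward 1.8 m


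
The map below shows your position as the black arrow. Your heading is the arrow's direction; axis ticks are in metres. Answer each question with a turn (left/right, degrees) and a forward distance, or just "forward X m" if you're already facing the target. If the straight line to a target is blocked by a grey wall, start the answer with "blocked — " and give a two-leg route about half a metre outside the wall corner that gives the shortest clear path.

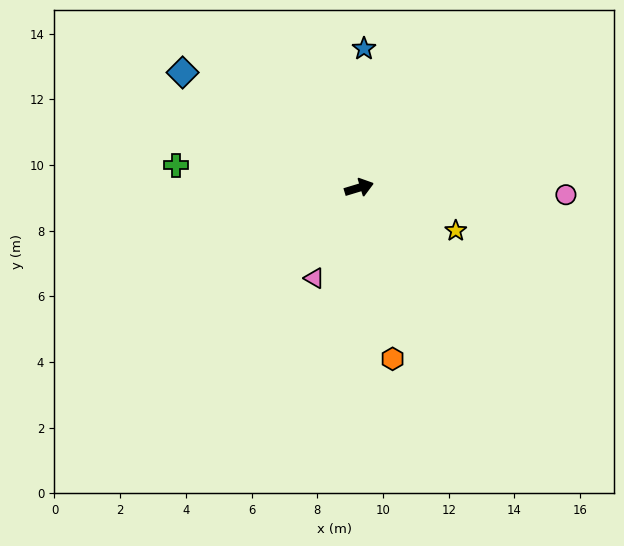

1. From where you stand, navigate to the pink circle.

turn right 19°, forward 6.3 m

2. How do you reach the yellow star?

turn right 41°, forward 3.2 m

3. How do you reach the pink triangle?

turn right 133°, forward 3.1 m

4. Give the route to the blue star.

turn left 71°, forward 4.2 m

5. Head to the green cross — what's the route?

turn left 156°, forward 5.6 m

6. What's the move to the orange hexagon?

turn right 96°, forward 5.3 m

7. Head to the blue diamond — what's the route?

turn left 130°, forward 6.4 m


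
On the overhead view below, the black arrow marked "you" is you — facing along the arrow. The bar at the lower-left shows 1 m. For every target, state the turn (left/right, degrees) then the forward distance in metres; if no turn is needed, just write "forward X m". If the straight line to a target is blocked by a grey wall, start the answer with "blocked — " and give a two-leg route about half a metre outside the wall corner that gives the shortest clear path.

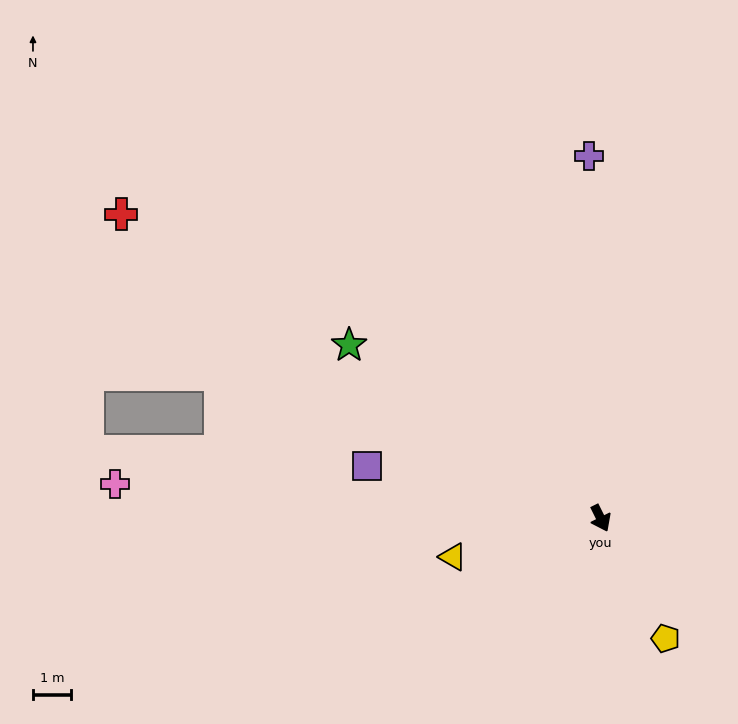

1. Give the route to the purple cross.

turn left 155°, forward 9.6 m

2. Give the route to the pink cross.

turn right 120°, forward 12.9 m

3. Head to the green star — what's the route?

turn right 151°, forward 8.1 m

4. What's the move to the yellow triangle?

turn right 102°, forward 4.0 m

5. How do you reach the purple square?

turn right 129°, forward 6.3 m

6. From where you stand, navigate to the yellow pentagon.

forward 3.6 m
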